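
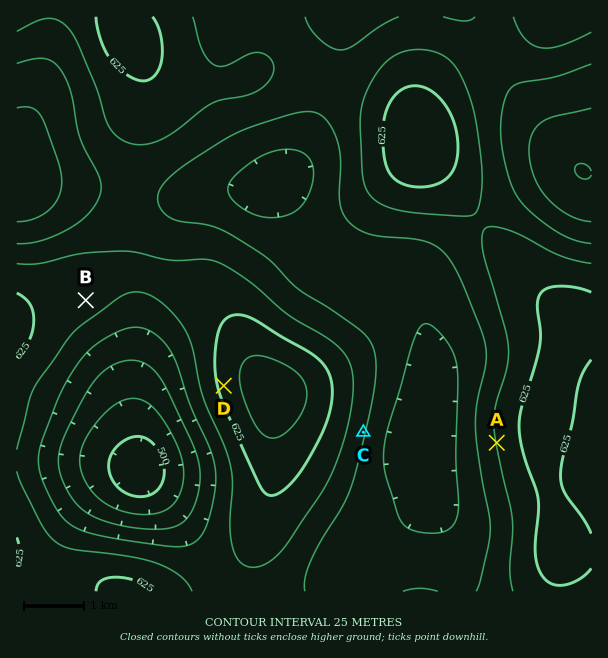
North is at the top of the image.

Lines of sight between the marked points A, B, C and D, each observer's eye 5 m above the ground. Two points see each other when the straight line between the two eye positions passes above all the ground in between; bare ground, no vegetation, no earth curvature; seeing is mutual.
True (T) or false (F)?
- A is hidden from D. T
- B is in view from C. F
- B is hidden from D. F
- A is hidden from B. T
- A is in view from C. T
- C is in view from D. F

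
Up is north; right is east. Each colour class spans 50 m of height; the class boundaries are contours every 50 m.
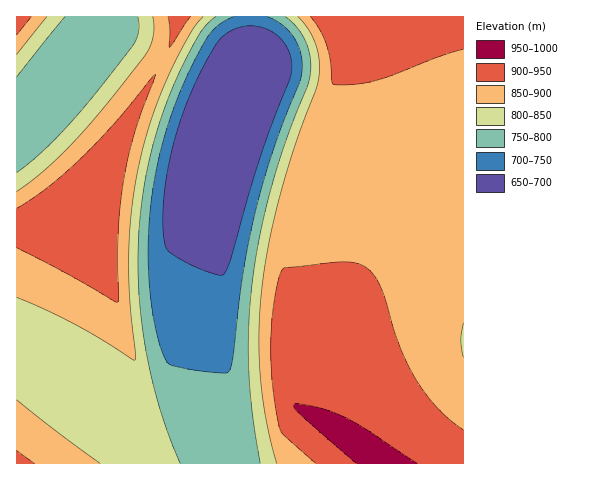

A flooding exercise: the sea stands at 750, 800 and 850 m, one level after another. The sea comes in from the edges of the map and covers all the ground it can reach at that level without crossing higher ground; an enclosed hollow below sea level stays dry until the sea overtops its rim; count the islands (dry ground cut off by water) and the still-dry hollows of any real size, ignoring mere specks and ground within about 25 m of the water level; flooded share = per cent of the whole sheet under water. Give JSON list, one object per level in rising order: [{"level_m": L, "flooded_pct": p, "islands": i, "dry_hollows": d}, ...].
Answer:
[{"level_m": 750, "flooded_pct": 17, "islands": 0, "dry_hollows": 0}, {"level_m": 800, "flooded_pct": 30, "islands": 0, "dry_hollows": 0}, {"level_m": 850, "flooded_pct": 45, "islands": 0, "dry_hollows": 0}]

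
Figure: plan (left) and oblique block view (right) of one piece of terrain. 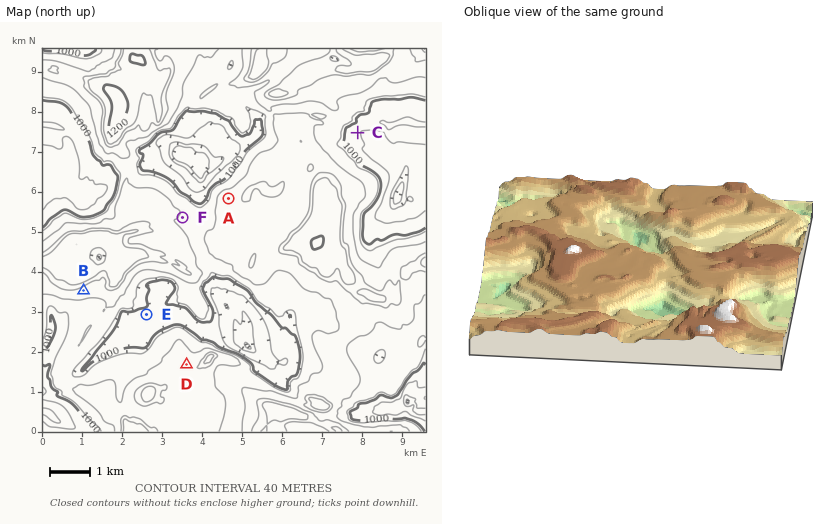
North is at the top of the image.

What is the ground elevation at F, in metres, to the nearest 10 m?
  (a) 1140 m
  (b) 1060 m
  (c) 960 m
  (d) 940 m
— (b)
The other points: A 1110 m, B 1110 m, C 980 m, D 1110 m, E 990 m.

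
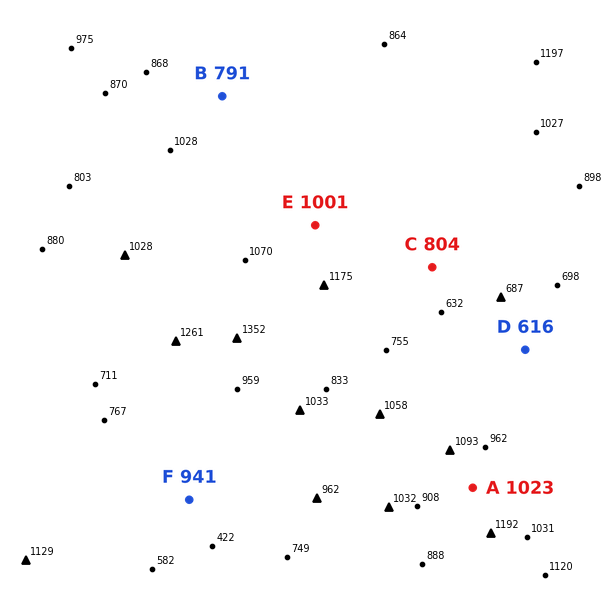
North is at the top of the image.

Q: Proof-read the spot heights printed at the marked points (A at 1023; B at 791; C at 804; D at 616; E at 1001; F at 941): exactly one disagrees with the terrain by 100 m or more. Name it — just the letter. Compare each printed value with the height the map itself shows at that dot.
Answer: F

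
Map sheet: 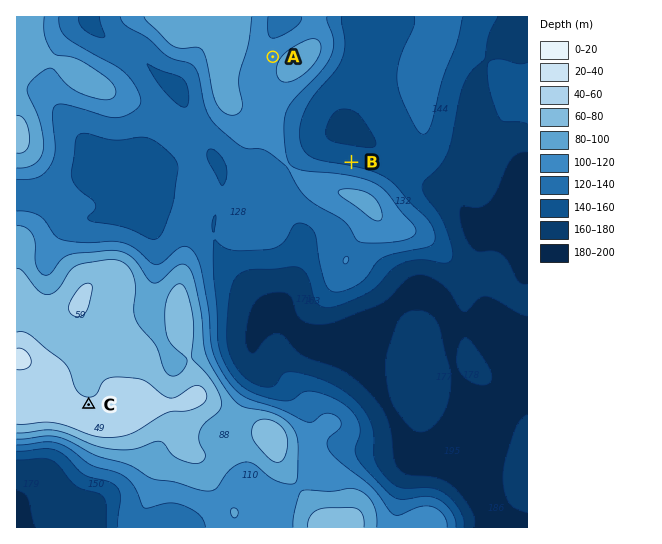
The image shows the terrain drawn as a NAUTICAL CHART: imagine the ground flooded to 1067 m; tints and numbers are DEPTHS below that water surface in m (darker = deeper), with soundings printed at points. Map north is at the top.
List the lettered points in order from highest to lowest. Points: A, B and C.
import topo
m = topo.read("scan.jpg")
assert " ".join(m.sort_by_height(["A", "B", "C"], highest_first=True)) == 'C A B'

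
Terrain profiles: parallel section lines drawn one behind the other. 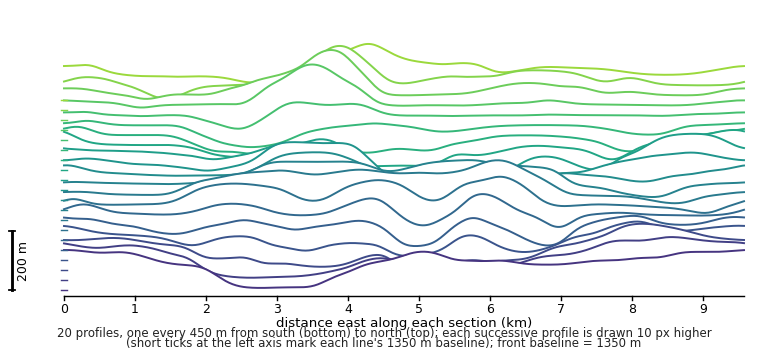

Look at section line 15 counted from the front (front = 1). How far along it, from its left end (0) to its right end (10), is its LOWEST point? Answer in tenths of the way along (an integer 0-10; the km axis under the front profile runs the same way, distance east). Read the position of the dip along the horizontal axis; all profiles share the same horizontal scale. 3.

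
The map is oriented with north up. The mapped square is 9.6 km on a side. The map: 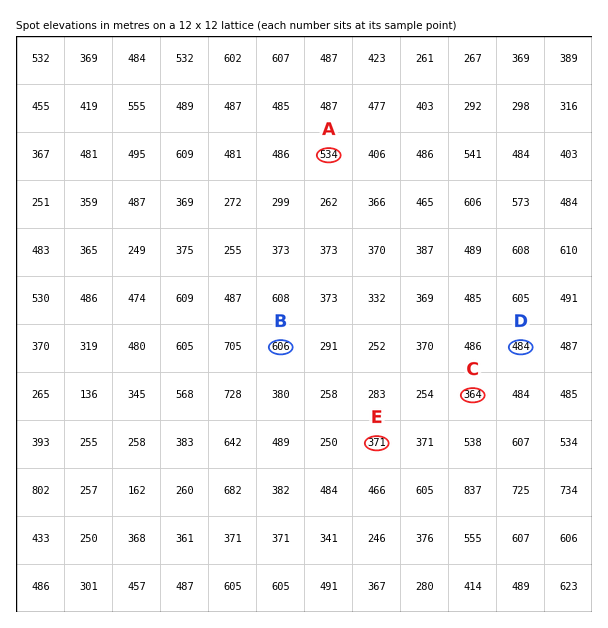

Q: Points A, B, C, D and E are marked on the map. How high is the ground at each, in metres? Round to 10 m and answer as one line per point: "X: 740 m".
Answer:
A: 530 m
B: 610 m
C: 360 m
D: 480 m
E: 370 m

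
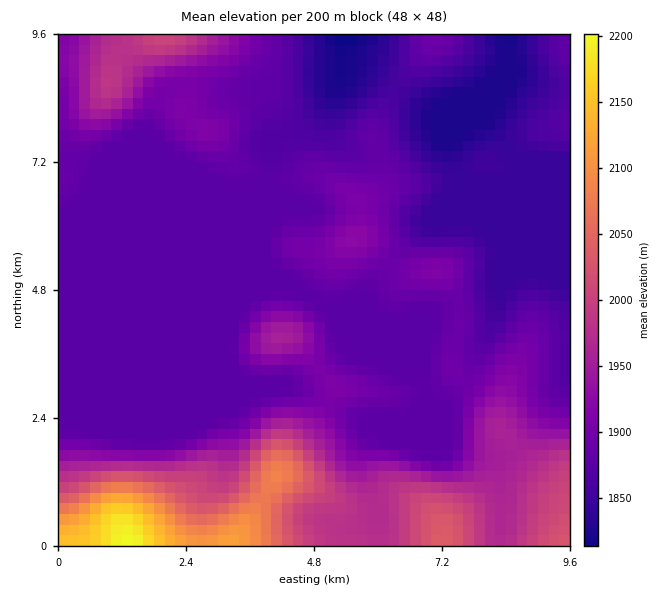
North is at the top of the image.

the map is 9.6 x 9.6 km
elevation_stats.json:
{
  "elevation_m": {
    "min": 1810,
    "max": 2200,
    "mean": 1910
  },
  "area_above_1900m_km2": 31.5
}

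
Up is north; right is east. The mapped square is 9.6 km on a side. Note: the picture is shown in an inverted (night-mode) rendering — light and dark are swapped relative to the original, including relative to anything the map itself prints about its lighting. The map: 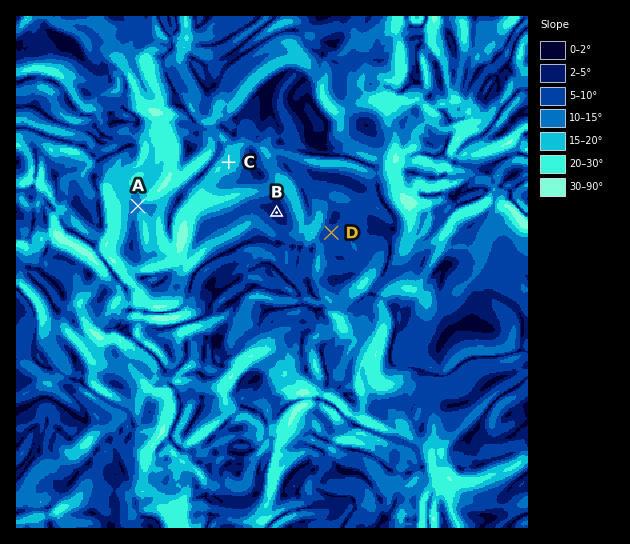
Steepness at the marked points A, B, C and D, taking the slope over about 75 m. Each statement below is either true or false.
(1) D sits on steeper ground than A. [false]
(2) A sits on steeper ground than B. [true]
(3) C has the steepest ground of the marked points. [true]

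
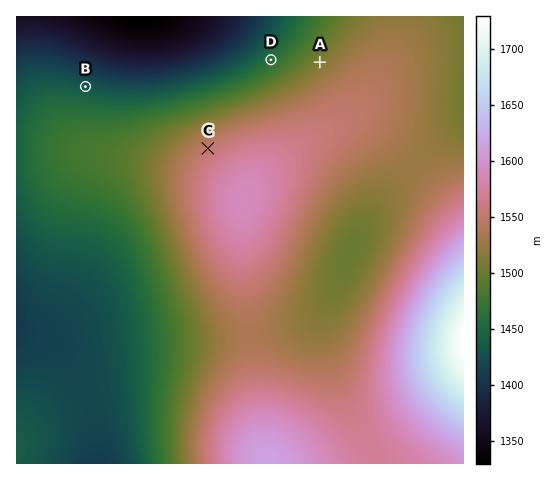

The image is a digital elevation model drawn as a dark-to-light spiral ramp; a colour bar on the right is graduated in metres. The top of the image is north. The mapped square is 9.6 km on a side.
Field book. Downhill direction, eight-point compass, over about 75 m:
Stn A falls NW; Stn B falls N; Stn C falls NW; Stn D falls NW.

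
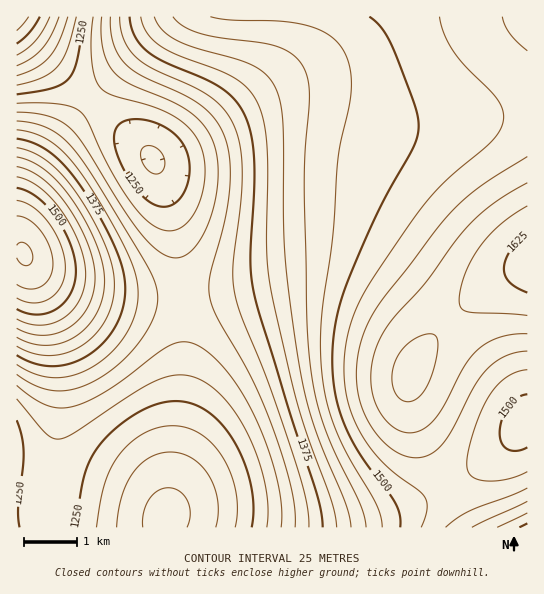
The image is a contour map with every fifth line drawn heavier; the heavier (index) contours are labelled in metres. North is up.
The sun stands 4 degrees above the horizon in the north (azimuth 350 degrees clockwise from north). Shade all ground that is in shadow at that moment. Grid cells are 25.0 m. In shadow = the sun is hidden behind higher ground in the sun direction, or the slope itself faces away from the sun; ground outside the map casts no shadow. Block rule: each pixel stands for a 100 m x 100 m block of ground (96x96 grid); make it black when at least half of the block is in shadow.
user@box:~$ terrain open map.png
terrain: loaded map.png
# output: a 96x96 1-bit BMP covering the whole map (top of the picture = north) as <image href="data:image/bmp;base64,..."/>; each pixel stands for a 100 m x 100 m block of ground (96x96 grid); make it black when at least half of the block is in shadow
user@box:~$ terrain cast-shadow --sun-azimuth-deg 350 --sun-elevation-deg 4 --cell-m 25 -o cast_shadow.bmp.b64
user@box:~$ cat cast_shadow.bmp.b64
<image width="96" height="96" href="data:image/bmp;base64,Qk2+BAAAAAAAAD4AAAAoAAAAYAAAAGAAAAABAAEAAAAAAIAEAAATCwAAEwsAAAIAAAAAAAAA////AAAAAAAAAAAAAAAAAAAAAAAAAAAAAAAAAAAAAAAADwAAAAAAAAAAAAAAP4AAAAAAAAAAAAAAf8AAAAAAAAAAAAAA/+AAAAAAAAAAAAAB//AAAAAAAAAAAAAD//AAAAAAAAAAAAAD//gAAAAAAAAAAAAH//gAAAAAAAAAAAAH//gAAAAAAAAAAAAH//wAAAAAAAAAAAAP//wAAAAAAAAAAAAP//wAAAAAAAAAAAAP//wAAAAAAAAAAAAf//wAAAAAAAAAAAAf//wAAAAAAAAAAAAf//4AAAAAAAAAAAA///4AAAAAAAAAAAA///4AAAAAAAAAAAA///4AAAAAAAAAAAB///4AAAAAAAAAAAB///4AAAAAAAAAAAB///4AAAAAAAAAAAD///4AAAAAAAAAAAD///4AAAAAAAAAAAD///wAAAAAAAAAAAD///wAAAAAAAAAAAH///wAAAAAAAAAAAP///wAAAAAAAAAAAf///wAAAAAAAAAAAf///wAAAAAAAAAAA////gAAAAAAAAAAA////gAAAAAAAAAAA////AAAAAAAAAAAA////AAAAAAAAAAAAf//+AAAAAAAAAAAAf//+AAAAAAAAAAAAP//8AAAAAAAAAAAAD//4AAAAAAAAAAAAD//wAAAAAAAAAAAAD//gAAAAAAAAAAAAD//AAAAAAAAAAAAAD/8AAAAAAAAAAAAAD/wAAAAAAAAAAAAAD8AAAAAAAAAAAAAAAAAAAAAAAAAAAAAAAAAAAAAAAAAAAAAAAAAAAAAAAAAAAAAAAAAAAAAAAAAAAAAAAAAAAAAAAAAAAAAAAAAAAAAAAAAAAAAAAAAAAAAAAAAAAAAAAAAAAAAAAAAAAAAAAAAAAAAAAAAAAAAAAAAAAAAAAAAAAAAAAAAAAAAAAAAAAAAAAAAAAAAAAAAAAAAAAAAAAAAAAAAAAAAAAAAAAAAAAAAAAAAAAAAAAAAAAAAAAAAAAAAAAAAAAAAAAAAAAAAAAAAAAAAAAAAAAAAAAAAAAAAAAAAAAAAAAAAAAAAAAAAAAAAAAAAAAAAAAAAAAAAAAAAAAAAAAAAAAAAAAAAAAAAAAAAAAAAAAPwAAAAAAAAAAAAAAf4AAAAAAAAAAAAAB/8AAAAAAAAAAAAAB/+AAAAAAAAAAAAAD/+AAAAAAAAAAAAAH//AAAAAAAAAAAAAH//AAAAAAAAAAAAAP//gAAAAAAAAAAAAP//gAAAAAAAAAAAAP//gAAAAAAAAAAAAf//gAAAAAAAAAAAAf//wAAAAAAAAAAAAf//wAAAAAAAAAAAAf//wAAAAAAAAAAAA///wAAAAAAAAAAAAf//wAAAAAAAAAAAAf//wAAAAAAAAAAAAf//wAAAAAAAAAAAAP//4AAAAAAAAAAAAP//4AAAAAAAAAAAAH//4AAAAAAAAAAAAD//wAAAAAAAAAAAAA//wAAAAAAAAAAAAAP/wAAAAAAAAAAAAAB/gAAAAAAAAAAAAAAAAAAAAAAAAAAAAAAAAAAAAAAAAAAAAAAAAAAAAAAAAA="/>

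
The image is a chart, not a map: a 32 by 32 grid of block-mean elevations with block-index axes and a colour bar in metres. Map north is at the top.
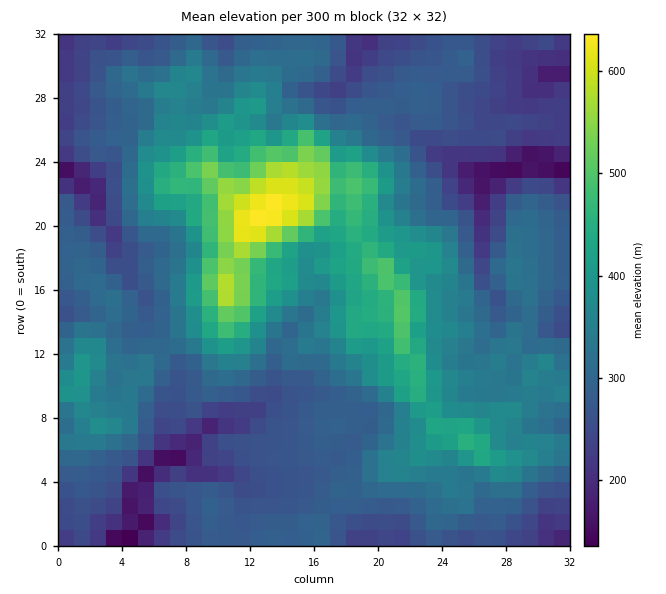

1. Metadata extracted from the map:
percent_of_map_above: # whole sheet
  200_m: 95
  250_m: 82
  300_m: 51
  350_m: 30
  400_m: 18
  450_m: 10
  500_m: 5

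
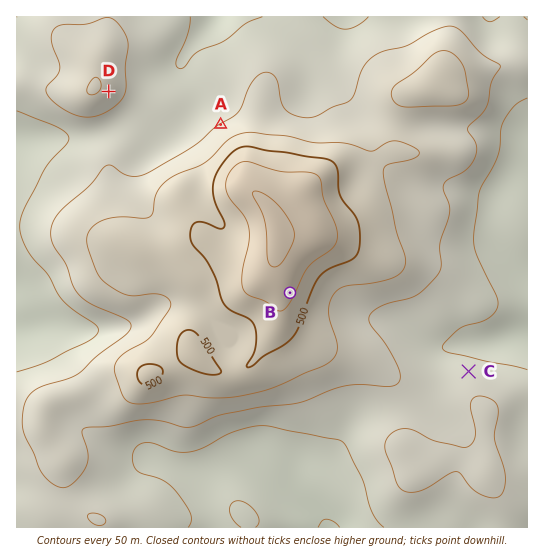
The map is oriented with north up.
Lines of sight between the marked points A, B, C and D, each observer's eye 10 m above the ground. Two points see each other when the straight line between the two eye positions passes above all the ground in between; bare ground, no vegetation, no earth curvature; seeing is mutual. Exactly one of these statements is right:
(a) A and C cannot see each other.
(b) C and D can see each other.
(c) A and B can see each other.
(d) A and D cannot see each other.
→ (a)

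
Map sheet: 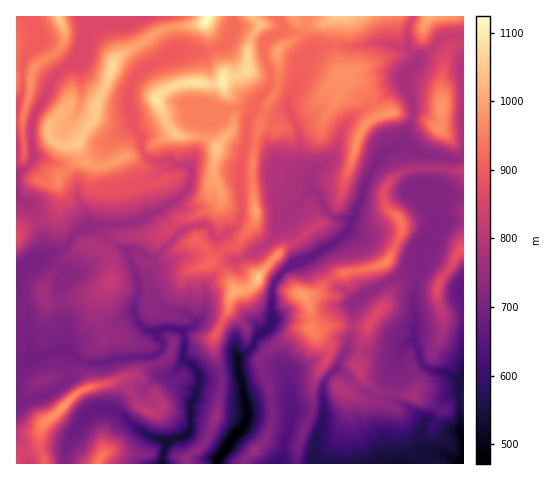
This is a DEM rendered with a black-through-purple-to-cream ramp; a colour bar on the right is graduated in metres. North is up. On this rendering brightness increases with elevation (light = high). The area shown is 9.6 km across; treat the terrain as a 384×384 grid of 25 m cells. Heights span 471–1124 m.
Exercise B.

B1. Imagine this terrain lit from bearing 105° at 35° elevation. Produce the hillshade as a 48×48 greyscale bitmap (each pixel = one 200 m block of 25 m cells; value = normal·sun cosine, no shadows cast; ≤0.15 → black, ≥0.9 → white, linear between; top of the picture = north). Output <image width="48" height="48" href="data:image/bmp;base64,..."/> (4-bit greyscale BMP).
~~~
<image width="48" height="48" href="data:image/bmp;base64,Qk32BAAAAAAAAHYAAAAoAAAAMAAAADAAAAABAAQAAAAAAIAEAAATCwAAEwsAABAAAAAAAAAAAAAAABEREQAiIiIAMzMzAERERABVVVUAZmZmAHd3dwCIiIgAmZmZAKqqqgC7u7sAzMzMAN3d3QDu7u4A////AJh82DFL3cvaI577AGvLh8yZmamZmYiau3ed2VIXzbrLQ0rucAfMl8yImaqpmZmZq1au6mMmm7q7hSO/1AGMpr2XiaqpmqmZq0SO/ZVHmrqJvGFu+zA6t42meaqpmrmbuxE7/8hnqoZ6zqNM/oEouGzGaKqpm8qKzDECv/qJl0WL3rM67aMnuWrGWJmZnMqJ3nZAC/2phWiKzrQ47ZM4qWq2WJmZqZrKvYmXEI3bl4iKvMY43YJIqGqlWaqZiJvMu3eahAObu6qaq8k33WJZqFilaZmph3q8zId4mWRVV5u6mblH3EJ6mFW7Zou5iIq7u4iIiImHZWiay5Za6yOKmGR9pYu6mKqrvJmIiIiamYiGvIVs+zF6l2Z7x3q6mJeMzJmJmHeJqZqoi3Nt+3Q3hlab2nq7qYZr3ZiJmIeImaqneVFN+5tCRVas23nMqoZp3ZiJmHiJmaqpmGMH7K2iAEiry3jdupZYzpiJmHiZqpiJmagirdzIADequ3Wty5ZYzph5mIiJq5eJmZlhbdzoITnLunRr3JZZzYd5mHiJrKeIiZlxO874AmrM3JZIzJVb3HZ6l3d4q7l3eJlyJ775AniszLp2m5RN7Hd5mHZnm7l3Z5l0Rmr+AVVZq7u6mZUq/oh3mYdnm6iHVXmYdkTvxEQzWJq92pc035mHeIh3mpiHZWeKqGRO/XVERVRb/phibMuYd4iIqpiHZ3eJqqg078p1VmUj36iEJNypl3iJmYeJdXiYebyVe8zJZnZSjtmFIcypmoeHeIh4p1ipdYzad4vMuGZkTeuHQqqpm7mIiHZmiYh4l1rsl2es2mZkS+yYZZmImrqZmal2VniIqlnsmHeay3REa9uYdph3iqmJmqqpdVZou2nsmYiHraQmmrmYdnh2i6iJmqqqpzNou3rbmZmFjcUoypmIh1ZnnKiZmZmaq2FJu3rbmZl1fOcn25mIhyR3m6iaqZmYm4E6ynvamZh1W+pErKmYdlRGeZiau6qpmoI6ynvamZmGOe2FaJmId7hVZ4mYisy6mYMpy3vamZmXNe6nd4iIh7lTaKuoeLqaqqYo3IrbmZiqU8/JiIiIibckiJy5iJdYmqlnvJm6moebg6/amHZWvccVmHrLqZdVeqmGjKipqoabpW7rqWM579kTmXi8uoZWqpiHeqiZqYeLuEncu1Ja77tAaYatyoVHu5iIiaiKqHeJunZ5zpI573uiKJWNynNKy5mYmqmKqGeImpmIrJIo71rGJYVs22I5y6mHnLqJuXZ4mpmqqnM331nZRXVJ3IQ0eZmYrLypqoZoiZq8uXQ3zljLdnUlzqdURWdliqzJqodniZrNyXVHvWasuYUirsqHZmZUZ4zJqph2eJq8y4ZXvId5y5chfMupiHd2ZHyou5h3iImau6dXrKl2nLhTR6u6mYiIdFymm6mImZmaqpmXiqmGfMl1VVerqYiallq4eaqZmrupqWnKiZmGbNmId1RYmHe9uFe7iIiJmbu6qlfcqZh0jcmIiIZVZUSuyFe7h5h4mqu6q2Srqg=="/>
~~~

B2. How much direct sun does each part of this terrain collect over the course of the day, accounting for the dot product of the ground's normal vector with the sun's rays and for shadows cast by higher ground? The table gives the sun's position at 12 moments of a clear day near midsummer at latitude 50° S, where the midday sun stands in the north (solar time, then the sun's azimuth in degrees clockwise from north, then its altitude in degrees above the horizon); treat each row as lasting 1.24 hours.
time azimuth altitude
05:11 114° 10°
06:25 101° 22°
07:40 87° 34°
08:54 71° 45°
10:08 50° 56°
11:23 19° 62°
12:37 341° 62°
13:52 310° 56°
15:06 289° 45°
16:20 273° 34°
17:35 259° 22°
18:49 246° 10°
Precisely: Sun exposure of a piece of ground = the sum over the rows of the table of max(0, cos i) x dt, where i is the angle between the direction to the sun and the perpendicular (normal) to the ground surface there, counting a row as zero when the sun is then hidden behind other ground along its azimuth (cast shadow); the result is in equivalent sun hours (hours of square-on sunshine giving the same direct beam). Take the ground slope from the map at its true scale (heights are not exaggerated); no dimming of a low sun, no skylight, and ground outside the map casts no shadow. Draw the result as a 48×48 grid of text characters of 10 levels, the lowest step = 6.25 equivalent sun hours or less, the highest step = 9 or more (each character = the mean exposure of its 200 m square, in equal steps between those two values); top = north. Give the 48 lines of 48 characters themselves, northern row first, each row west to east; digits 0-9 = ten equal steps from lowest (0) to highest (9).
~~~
998667788988888888877577678877888777777774676444
998756778888888876533688884688876666667775674456
899876678988887677765678876888888777667777645899
899985688888866788888888876787889999999988757998
889865887787567898888988877678999999999877788987
787568888775678898888888888688998999988667788988
676689898854689888788888767888998998888777888988
675689888855788886556676557888988998888887788987
564789888767778854565557788878998888888887667976
644789788678764788898867888788888887889986567976
715798888788875788899988888898888876899754587866
505889987788887688889998788998788767881002658867
614899976889977788899987787878778768832567732677
634589878999878642347976786567776567735788862036
654356789999865556456878785667865577546789987646
558877889987687775577767776778887877456899999988
688998657666788988677888776788888887447888777788
778887776778889987568888777788888886457875678777
643567788898888775668888787788887886457857888887
877667767777777767877887786788898785477888888889
998887767777777788888877676778898664687787888889
999888777777788988865777765788999855787567778887
988888789888999996677667875789998776887767667789
877787899988998867888788865899865448888874367788
567878899986667678889998646877543589998882577888
478888888898887877888976678730047899988764678777
899988888998788888998878877302678877777625788871
999989888998888888765788875005788877642038888833
989889999888878887666788871017678855544698787736
988899998888788887766568720047888886578988676567
988898888887689887766663121032587656788988775778
988888888887788987656663342234688888888767886888
888888888889867756658742742466789988887468887777
888888888899975554587720543776789866886688888877
988888888988998685476520327885567776776888888867
988888888888787684564431158876556856887899878767
889999877677776875455653478887546737998889867777
888888888898888778736763368887778257888899974467
889877887778888888846875268988873388788999988877
886667555457878888547876357888881589878999998887
876664300046898888457866446888773378888888987787
877654015776799987368866546888875467788886257885
876650368986237867368866457888885567776667645665
878602688998511355268643477888865777777666788656
887434788888850001578512678878846788878777788887
877547878888887557787106788778757888888888888888
988767788877898258872046786677668878778888888888
887777888656752247865367855787678888888888899987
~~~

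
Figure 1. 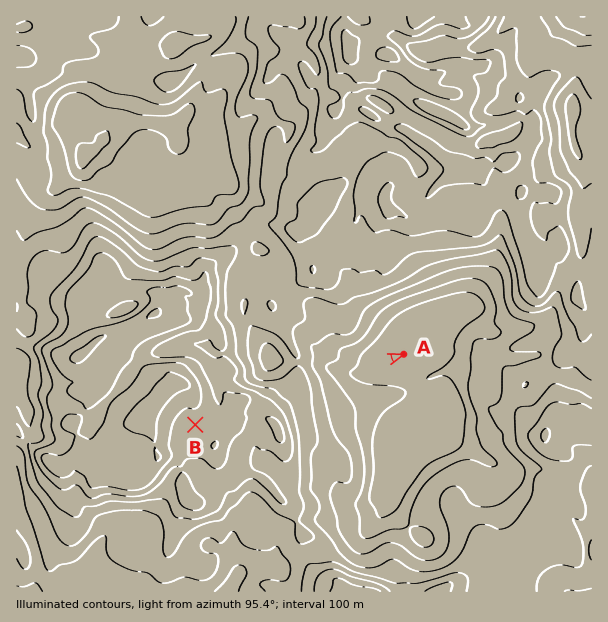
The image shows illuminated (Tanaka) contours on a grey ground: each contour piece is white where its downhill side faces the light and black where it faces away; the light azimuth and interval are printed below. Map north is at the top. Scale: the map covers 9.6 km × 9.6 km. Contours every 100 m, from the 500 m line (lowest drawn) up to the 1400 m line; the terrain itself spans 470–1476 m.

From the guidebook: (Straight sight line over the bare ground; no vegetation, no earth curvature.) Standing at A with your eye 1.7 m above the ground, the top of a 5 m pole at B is hidden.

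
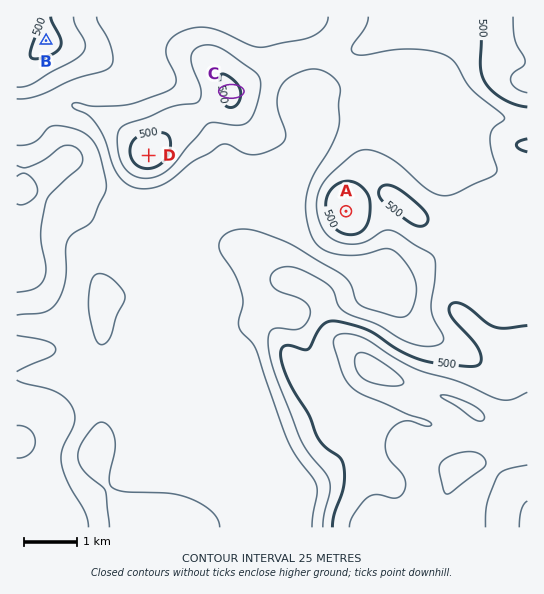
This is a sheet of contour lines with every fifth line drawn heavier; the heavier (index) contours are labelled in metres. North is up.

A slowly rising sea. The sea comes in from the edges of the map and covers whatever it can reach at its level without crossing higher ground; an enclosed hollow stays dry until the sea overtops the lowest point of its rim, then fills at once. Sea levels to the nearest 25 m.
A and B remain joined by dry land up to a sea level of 450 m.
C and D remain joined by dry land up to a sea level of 475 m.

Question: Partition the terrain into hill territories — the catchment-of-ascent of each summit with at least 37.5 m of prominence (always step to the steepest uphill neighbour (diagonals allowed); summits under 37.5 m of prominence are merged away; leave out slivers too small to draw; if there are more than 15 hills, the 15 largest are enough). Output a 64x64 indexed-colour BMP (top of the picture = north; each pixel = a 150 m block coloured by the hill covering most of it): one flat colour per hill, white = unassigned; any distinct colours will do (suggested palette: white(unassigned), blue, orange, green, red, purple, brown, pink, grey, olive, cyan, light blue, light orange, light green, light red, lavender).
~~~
<image width="64" height="64" href="data:image/bmp;base64,Qk12CAAAAAAAAHYAAAAoAAAAQAAAAEAAAAABAAQAAAAAAAAIAAATCwAAEwsAABAAAAAAAAAA////ALR3HwAOf/8ALKAsACgn1gC9Z5QAS1aMAMJ34wB/f38AIr28AM++FwDox64AeLv/AIrfmACWmP8A1bDFABERERERERERERERERERERERERERERERERERERERERERERERERERERERERERERERERERERERERERERERERERERERERERERERERERERERERERERERERERERERERERERERERERERERERERERERERERERERERERERERERERERERERERERERERERERERERERERERERERERERERERERERERERERERERERERERERERERERERERERERERERERERERERERERERERERERERERERERERERERERERERERERERERERERERERERERERERERERERERERERERERERERERERERERERERERERERERERERERERERERERERERERERERERERERERERERERERERERERERERERERERERERERERERERERERERERERERERERERERERERERERERERERERERERERERERERERERERERERERERERERERERERERERERERERERERERERERERERERERERERERERERERERERERERERERERERERERERERERERERERERERERERERERERERERERERERERERERERERERERERERERERERERERERERERERERERERERERERERERERERERERERERERERERERERERERERERERERERERERERERERERERERERERERERERERERERERERERERERERERERERERERERERERERERERERERERERERERERERERERERERERERERERERERERERERERERERERERERERERERERERERERERERERERERERERERERERERERERERERERERERERERERERERERERERERERERERERERERERERERERERERERERERERERERERERERERERERERERERERERERERERERERERERERERERERERERERERERERERERERERERERERERERERERERERERERERERERERERERERERERERERERERERERERERERERERERERERERERERERERERERERERERERERERERERERERERERERERERERERERERERERERERERERERERERERERERERERERERERERERERERERERERERERERERERERERERERERERERERERERERERERERERERERERERERERERERERERERERERERERERERERERERERERERERERERERERERERERERERERERERERERERERERERERERERERERERERERERERERERERERERERERERERERERERERERERERERERERERERERERERERERERERERERERERERERERERERERERERERERERERERERERERERERERERERERERERERERERERERERERMzERERERERERERERERERERERERERERERERERETMzMzMzMzERERERERERERERERERERERERERERERERETMzMzMzMzMzMzMzMzMREREREREREREREREREREREREzMzMzMzMzMzMzMzMzMxERERERERERERERERERERERETMzMzMzMzMzMzMzMzMzERERERERERERERERERERERETMzMzMzMzMzMzMzMzMzMRERERERERERERERERERERETMzMzMzMzMzMzMzMzMzMxEREREREREREREREREREREzMzMzMzMzMzMzMzMzMzMzERERERERERERERERERERMzMzMzMzMzMzMzMzMzMzMzMREREREREiIiIiIiIiIiMzMzMzMzMzMzMzMzMzMzMzMxERERERIiIiIiIiIiIiIjMzMzMzMzMzMzMzMzMzMzMzERERESIiIiIiIiIiIiIiIjMzMzMzMzMzMzMzMzMzMzMRERERIiIiIiIiIiIiIiIiIiMzMzMzMzMzMzMzMzNERBERESIiIiIiIiIiIiIiIiIiIjMzMzMzMzMzMzMzREREERERIiIiIiIiIiIiIiIiIiIiMzMzMzMzMzMzMzREREQRERESIiIiIiIiIiIiIiIiIiIjMzMzMzMzMzMzNERERBERERIiIiIiIiIiIiIiIiIiIiMzMzMzMzMzMzNEREREEREREiIiIiIiIiIiIiIiIiIiIzMzMzMzMzMzM0REREQRERESIiIiIiIiIiIiIiIiIiIjMzMzMzMzMzRERERERBEVEREiIiIiIiIiIiIiIiIiIiMzMzMzMzM0REREREREVVURESIiIiIiIiIiIiIiIiIiIzMzMzMzRERERERERERVVVERIiIiIiIiIiIiIiIiIiIjMzMzM0RERERERERERFVVVRESIiIiIiIiIiIiIiIiIiQzM0REREREREREREREVVVVVVVSIiIiIiIiIiIiIiIiJERERERERERERERERERVVVVVVVVSIiIiIiIiIiIiIiIkRERERERERERERERERFVVVVVVVVUiIiIiIiIiIiIiIiREREREREREREREREREVVVVVVVVVSIiIiIiIiIiIiIiRERERERERERERERERERVVVVVVVVUQiIiIiIiIiIiIiJERERERERERERERERERFVVVVVVVVREIiIiIiIiIiIiIkREREREREREREREREREVVVVVVVVVERCIiIiIiIiIiIiRERERERERERERERERERVVVVVVVVURERCIiIiIiIiIiRERERERERERERERERERFVVVVVVVVRERERCIiRERERERERERERERERERERERERE"/>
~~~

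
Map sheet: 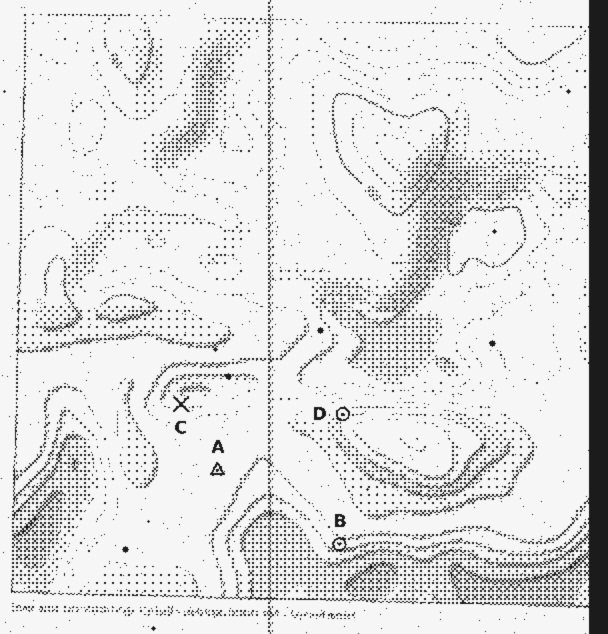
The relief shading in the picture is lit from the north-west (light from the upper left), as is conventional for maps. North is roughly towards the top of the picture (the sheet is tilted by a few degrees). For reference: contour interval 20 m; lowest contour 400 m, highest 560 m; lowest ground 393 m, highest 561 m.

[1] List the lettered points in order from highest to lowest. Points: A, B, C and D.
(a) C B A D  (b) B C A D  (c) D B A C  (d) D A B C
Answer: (d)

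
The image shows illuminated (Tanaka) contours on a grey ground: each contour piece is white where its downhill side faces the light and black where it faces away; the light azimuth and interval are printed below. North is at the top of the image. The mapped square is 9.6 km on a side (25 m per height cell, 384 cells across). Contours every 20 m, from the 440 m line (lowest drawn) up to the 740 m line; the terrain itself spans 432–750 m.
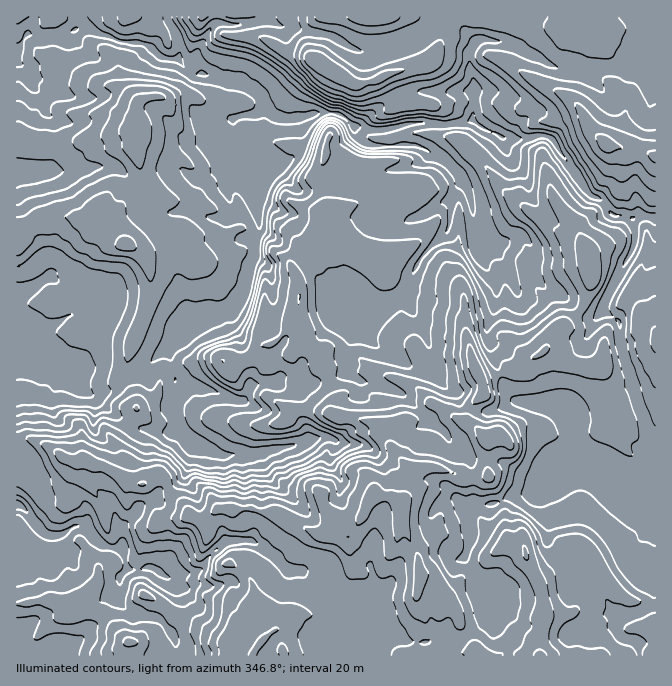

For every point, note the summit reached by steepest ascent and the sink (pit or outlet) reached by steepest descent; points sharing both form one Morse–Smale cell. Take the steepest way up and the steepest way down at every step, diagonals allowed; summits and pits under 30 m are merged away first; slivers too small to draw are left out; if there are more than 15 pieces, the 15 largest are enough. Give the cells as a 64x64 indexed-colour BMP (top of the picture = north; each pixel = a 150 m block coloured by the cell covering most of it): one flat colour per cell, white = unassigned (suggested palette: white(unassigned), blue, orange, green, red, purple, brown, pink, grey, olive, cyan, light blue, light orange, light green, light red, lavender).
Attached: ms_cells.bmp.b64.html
<image width="64" height="64" href="data:image/bmp;base64,Qk12CAAAAAAAAHYAAAAoAAAAQAAAAEAAAAABAAQAAAAAAAAIAAATCwAAEwsAABAAAAAAAAAA////ALR3HwAOf/8ALKAsACgn1gC9Z5QAS1aMAMJ34wB/f38AIr28AM++FwDox64AeLv/AIrfmACWmP8A1bDFALu7sAAAAAAA////MxERERERERERERERERERERERERERu7u7AAAAAAD///MzMRERERERERERERERERERERERERG7u7uwAAAAD//zMzMzEREREREREREREREREREREREREbu7u7sAAAAP/zMzMzMRERERERERERERERERERERERERu7u7swADMzMzMzMzMREREREREREREREREREREREREREzMzMzMDMzMzMzMzMRERERERERERERERERERERERERETMzMzMzMzMzMzMzMxERERERERERERERERERERERERERMzMzMzMzMzMzMzMxEREREREREREREREREREREREREREzMzMzMzMzMzMzMzERERERERERERERERERERERERERETMzMzMzMzMzMzMRERERERERERERERERERERERERERERMzMzMzMzMzMzMREREREREREREREREREREREREREREREzMzMzMzMzMzMxERERERERERERERERERERERERERERETMzMzMzMzMzMzERERERERERERERERERERERERERERERMzMzMzMzMzMzEREREREREREREREREREREREREREREREzMzMzMzMzMzERERERERERERERERERERERERERERERETMzMzMzMzMzERERERERERERERERERERERERERERERERMzMzMzMzMzEREREREREREREREREREREREREREREREREzMzMzMzMTMRERERERERERERERERERERERERERERERETMzMzMzERERERERERERERERERERERERERERERERERERMzMzOIgREREREREREREREREREREREREREREREREREREzM4iIiBERERERERERERERERERERERERERERERERERETOIiIiIERERERERERERERERERERERERERERERERERERiIiIiIiBERERERERERERERERERERERERERERERERERmIiIiIiIERERERERERERERERERERERERERERERERERGYiIiIiIiBEREREREREREREREREREREREREREREREREZiIiIiIiIEREREREREREREREREREREREREREREREREZmIiIiHeIERERERERERERERERERERERERERERERERERmYiIiHd3gRERERERERERERERERERERERERERERERERGZiIiId3dyERERERERERERERERERERERERERERERERGZmIh3d3d3IiEREREREREREREREREREREREREREREREZmYh3d3d3ciIhERERERERERERERERERERERERERERERmZiHd3d3d3IiIRERERERERERERERERERERERERERERmZmHd3d3d3ciIiERERERERERERERERERERERERERERGZmYiId3d3d3IiIhEREREREREREREREREREREREREREZmZiIiId3d3ciIiIiERERERERERERERERERERERERVZmZmIiIh3d3dyIiIiIhEREREREREREREREREREREVVVmZmXiIh3d3d3IiIiIiIREREREREREREREREREREVVVWZmZd3h3d3d3ciIiIiIhERERERERERERERERERFVVVVVmZl3d3d3d3dyIiIiIiEREREREREREREREREREVVVVVVZmXd3d3d3d3IiIiIiIhERERERERERERERERERVVVVVVmZd3d3d3d3IiIiIiIiERERERERERERERERERFVVVVVVZl3d3d3dyIiIiIiIiIREREREREREREREVVRFVVVVVVVmSd3d3dyIiIiIiIiIhERERERERERERERVVVVVVVVVVWZIid3ciIiIiIiIiIiERERERERERERERFVVVVVVVVVVZkiIiIiIiIiIiIiIiIREREREREREREREVVVVVVVVVRERCIiIiIiIiIiIiIiIhEREREREREREREVVVVVVVVVVEREIiIiIiIiIiIiIiIhERERERERERERERVVVVVVVVREREQiIiIiIiIiIiIiIiERERERERERERERFVVVVVVVRERERMzCIiIiIiIiIiIiIRERERERERERERFVVVVVVVVEREREzMwiIiIiIiIiIiIhERERERERERERFVVVVVVVVERERETMzCIiIiIiIiIiIhERERERERERERVVVVVVVVVERERERMzMIiIiIiIiIiIiERERERERERFVVVVVVVVVVUREREREzMwiIiIiIiIiIiIREREREREREVVVVVVURERERERERETMzCIiIiIiIiIiIhERERERFmERERERFURERERERERERMzCIiIiIiIiIiIiIhZmZmZmZhERERERREREREREREREzMIiIiIiIiIiIiIiJmZmZmZmYRERERFERERERERERETMIiIiIiIiIiIiIiJmZmZmZmZmZhFmFkRERERERERERMIiIiIiIiIiIiIiZmZmZmZmZmZmZmZmREREREREREREwiIiIiIiIiIuZmZmZmZmZmZmZmZmZmREREREREREREQiIiIiIiIiIu5mZmZmZmZmZmZmZmZmZERERERERERERCIiIiIiIiLd7mZmZmZmZmZmqmZmZmZkREREREREREREAiIiIiLd3d3u5mZmZmZmZqqqqqZmZmZEREREREREREQAAAAi3d3d3e7mZmZmZmqqqqqqqqZmZmZkRERERERERAAAAN3d3d3e7u7u7uaqqqqqqqqqqqZmZmRERERERERE"/>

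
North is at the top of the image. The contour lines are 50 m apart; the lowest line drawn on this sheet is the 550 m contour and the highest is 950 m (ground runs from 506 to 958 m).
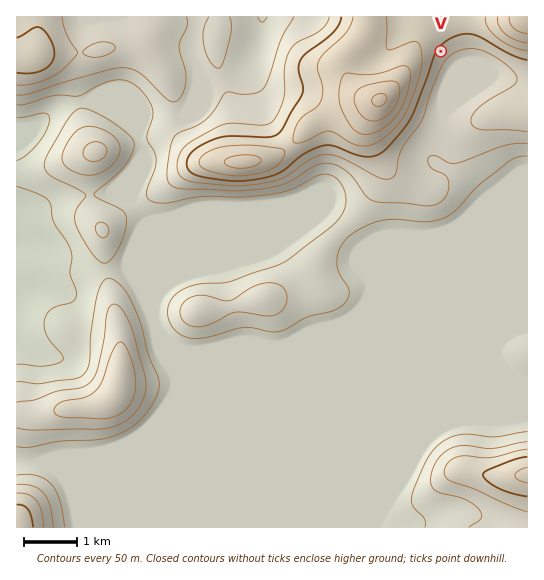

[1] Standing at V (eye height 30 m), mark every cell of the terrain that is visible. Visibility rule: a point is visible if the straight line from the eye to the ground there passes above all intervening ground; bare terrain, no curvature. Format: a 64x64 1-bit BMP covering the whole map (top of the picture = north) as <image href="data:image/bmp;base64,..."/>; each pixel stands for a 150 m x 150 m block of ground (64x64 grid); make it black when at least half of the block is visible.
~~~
<image width="64" height="64" href="data:image/bmp;base64,Qk0+AgAAAAAAAD4AAAAoAAAAQAAAAEAAAAABAAEAAAAAAAACAAATCwAAEwsAAAIAAAAAAAAA////AAAAAAAAAAAH//+AAAAAAAf//4AAAAAAA///gAAAAAAD///AAAAAAAP//+AAAAAAAf//8AAAAAAB///4PwAAAAD/////AAAAAP////8AAAAAf////wAAAAB/////AAAAAD////8AAAAAP////wAAAAAf////AAAAAA////8AAAAAB////wAAAAAD////AAAAAAH///8AAAAAAP///gAAAAAAf//8AAAAAAA///wAAAAAAB///wAAAAAAD///AAAAAAAH//8AAAAAAAH//wAAAAAAAD//AAAAAAAAD/8AAAAAAAAH/wAAAAAAAAf/AAAAAAAAA/8AAAAAAAAD/wAAAAAAAAH/AAAAAAAAAf8AAAAAAAAA/gAAAAAAAAD4AAAAAAAAAHAAAAAAAAAAQAAAAAAAAAAAAAAAAAAAAAAAAAAAAAAAAAAAAAAAAAAAAAAAAAAAHAAAAAAAAAB+AAAAAAAAAf8AAAAAAAAB/wAAAAAAAAD/AAAAAAAAAH4AAAAAAAAAHgAAAAAAAAAOAAAAAAAAAB+AAAAAAAAAP+AAAAAAAAA//wAAAAAAAP//AAAAAAAB//8AAAAAAAP//wAAAAAAAf//AAAAAAAA//8AAAAAAAB//wAAAAAAAH//AAAAAAAAP/8AAAAAAAAf/wAAAAAAAB//AAAAAAAAB/8AAAAAAAAA/g=="/>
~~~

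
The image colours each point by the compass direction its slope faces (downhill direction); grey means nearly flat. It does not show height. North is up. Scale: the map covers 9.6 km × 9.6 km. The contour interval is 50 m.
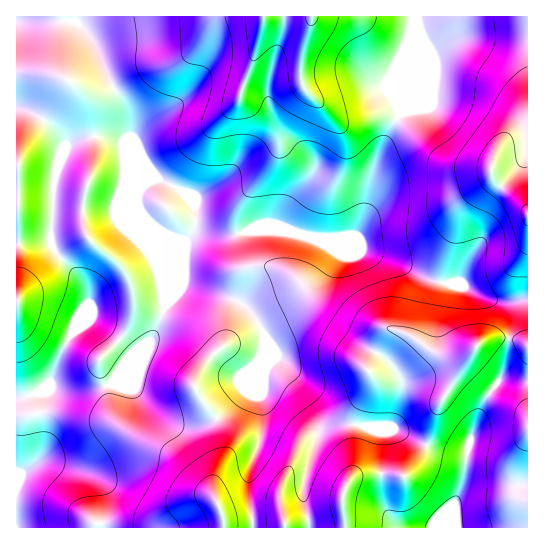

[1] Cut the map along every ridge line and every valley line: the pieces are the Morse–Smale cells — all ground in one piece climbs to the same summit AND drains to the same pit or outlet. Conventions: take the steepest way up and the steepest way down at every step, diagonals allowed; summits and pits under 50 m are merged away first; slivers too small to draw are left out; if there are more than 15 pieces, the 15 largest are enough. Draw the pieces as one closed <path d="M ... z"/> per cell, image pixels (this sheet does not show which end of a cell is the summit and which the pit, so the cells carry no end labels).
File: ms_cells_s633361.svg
<path d="M73 16l-57 1 0 90 26 12 14 12 8 12-11 42-2 56 5 12 27 29 6 20-9 24-8 7-12 22-9 27-13 11-22 6 0 128 293 1-6-38 5-25 9-28-2-15-14-20-14-14-12-7-11 0-3-7 3-40-9-17-10-12-22-9-40-11-6 9-13 12 0-13 19-46 12-20 0-21-12-14-21-12-9 0-12 7 0-22-12-28 0-10-5-20-17-32-12-30-8-12-14-12z"/><path d="M413 16l-339 0-1 5 14 12 8 12 12 30 17 32 5 20 0 10 12 28 0 22 17-8 25 13 12 14 1 5-3 24 4-3 12 3 28 0 12-4 30 0 31 6 31 0 14-1 2-2 7-17 7-38 6-21 22-41-2-48 14-34z"/><path d="M279 231l-30 0-12 4-43-2-9 9-9 21-12 30 0 13 13-12 6-9 40 11 22 9 15 20 16 33 15 23 34 42 28 1 10 3 24 0 39 18 15-44 36-56 8-5 13-3 16 2 14 4-1-43-36 0-32-16-12 0-21-5-31-18-34-10-18-8-21-2-25-8z"/><path d="M527 16l-114 1-2 18-14 34 2 48-22 41-6 21-7 38-7 17-2 2-42 3 34 5 14 7 34 10 31 18 21 5 12 0 32 16 26 1 11-2z"/><path d="M503 337l-14 2-12 6-36 56-14 42 2 4 14 5 24 3-6 34-6 13 2 26 71-1 0-182-14-6z"/><path d="M18 108l-2 1 1 290 21-6 13-11 9-27 12-22 8-7 9-24-6-20-27-29-5-12 2-56 11-42-17-20-14-10z"/><path d="M265 336l-4 17 0 21 3 7 11 0 12 7 22 25 8 16 0 8-9 28-5 25 6 37 36 1-2-33 5-13 5-5 8-2 29-2 15 3 16-21 4-10-38-18-24 0-10-3-28-1-34-42z"/><path d="M427 445l-22 31-15-3-29 2-8 2-5 5-5 13 3 33 110-1-1-25 6-13 6-34-24-3z"/>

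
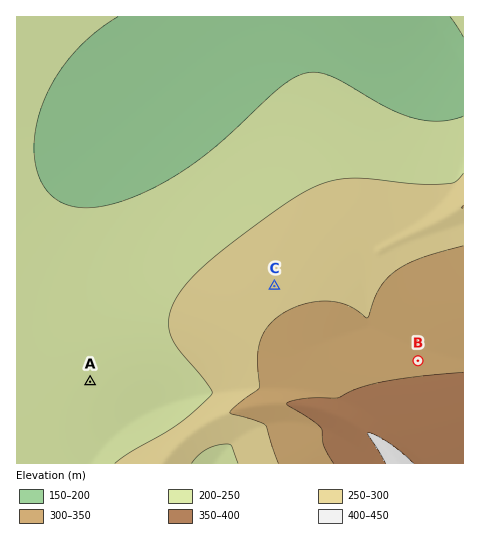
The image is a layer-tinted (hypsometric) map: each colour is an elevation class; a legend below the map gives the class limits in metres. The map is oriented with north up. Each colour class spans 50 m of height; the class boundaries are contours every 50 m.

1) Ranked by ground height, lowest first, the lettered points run A C B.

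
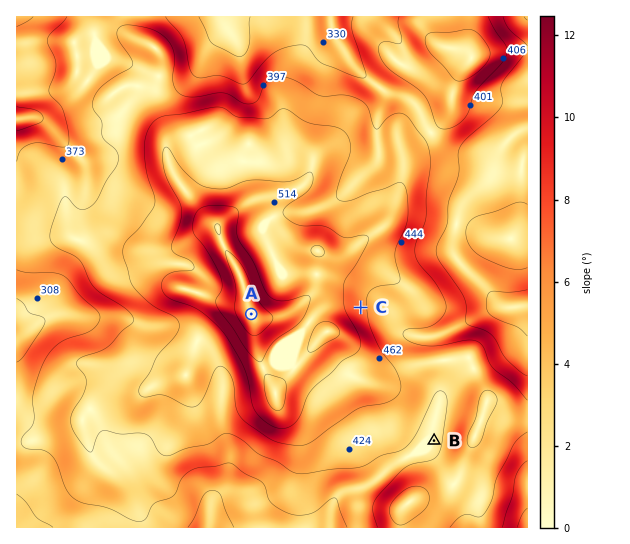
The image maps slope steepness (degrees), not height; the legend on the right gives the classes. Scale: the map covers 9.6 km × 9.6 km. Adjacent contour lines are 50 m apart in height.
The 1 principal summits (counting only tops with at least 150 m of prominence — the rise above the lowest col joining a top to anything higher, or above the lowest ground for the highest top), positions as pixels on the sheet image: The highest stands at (251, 314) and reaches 631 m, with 360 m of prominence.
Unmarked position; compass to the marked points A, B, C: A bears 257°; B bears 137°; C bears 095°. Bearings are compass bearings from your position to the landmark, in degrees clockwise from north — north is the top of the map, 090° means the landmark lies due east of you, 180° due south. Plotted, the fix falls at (305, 302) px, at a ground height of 560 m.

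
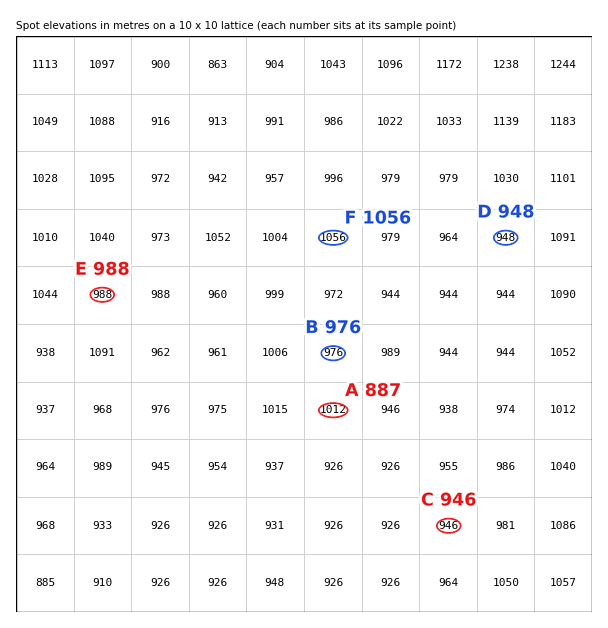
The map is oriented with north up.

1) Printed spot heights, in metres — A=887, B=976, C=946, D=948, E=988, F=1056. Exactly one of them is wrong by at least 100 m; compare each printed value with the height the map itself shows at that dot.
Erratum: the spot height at A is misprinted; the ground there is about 1012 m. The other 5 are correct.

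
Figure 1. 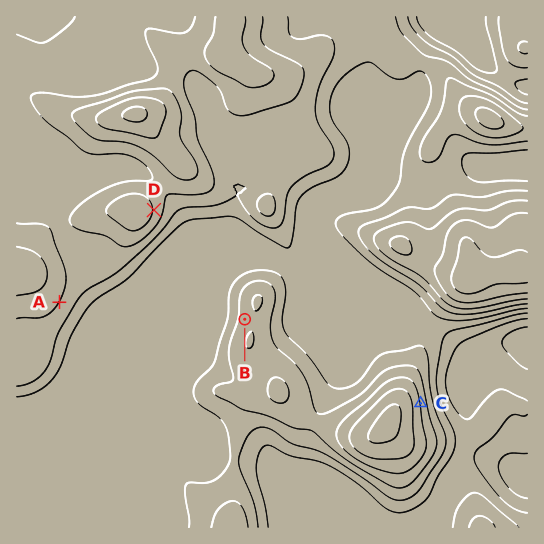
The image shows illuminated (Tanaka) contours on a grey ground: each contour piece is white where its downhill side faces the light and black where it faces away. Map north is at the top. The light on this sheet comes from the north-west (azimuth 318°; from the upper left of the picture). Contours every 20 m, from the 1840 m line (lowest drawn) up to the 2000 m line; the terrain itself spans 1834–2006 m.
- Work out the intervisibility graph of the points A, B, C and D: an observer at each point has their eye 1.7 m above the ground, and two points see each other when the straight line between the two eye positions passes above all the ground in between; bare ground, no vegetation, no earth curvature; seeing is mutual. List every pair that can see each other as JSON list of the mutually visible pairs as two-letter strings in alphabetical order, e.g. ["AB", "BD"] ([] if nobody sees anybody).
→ ["AB", "BD"]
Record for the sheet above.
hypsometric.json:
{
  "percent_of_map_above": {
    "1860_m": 95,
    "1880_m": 89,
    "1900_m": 55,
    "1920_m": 41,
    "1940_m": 19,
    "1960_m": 8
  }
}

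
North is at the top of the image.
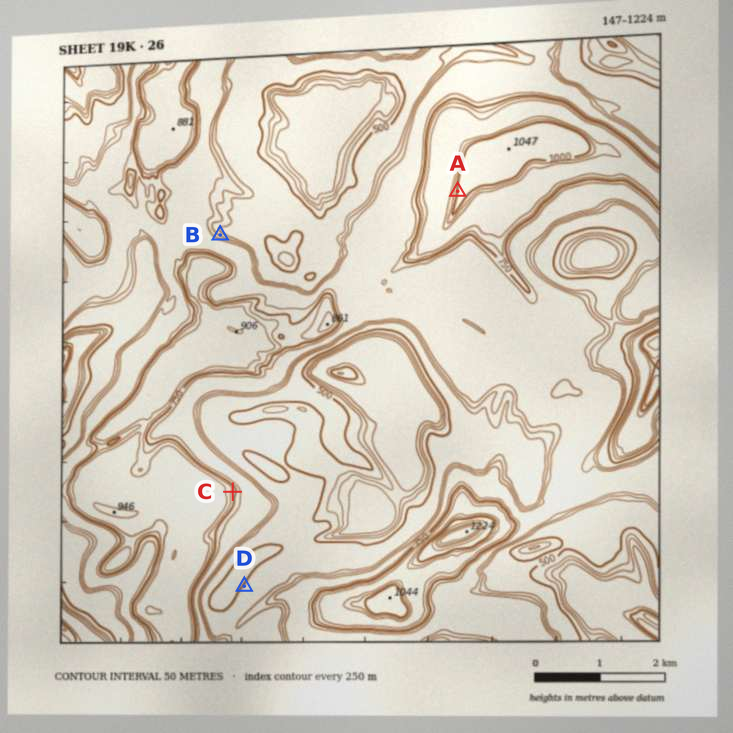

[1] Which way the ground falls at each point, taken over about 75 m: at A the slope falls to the W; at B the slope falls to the NE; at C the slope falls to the E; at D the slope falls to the NW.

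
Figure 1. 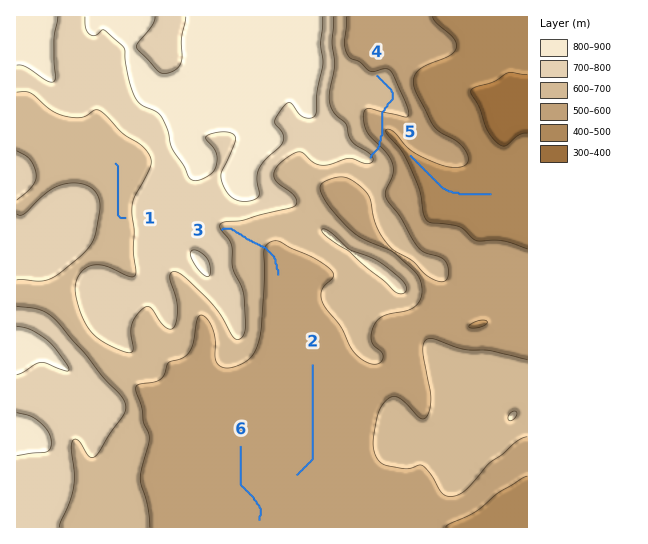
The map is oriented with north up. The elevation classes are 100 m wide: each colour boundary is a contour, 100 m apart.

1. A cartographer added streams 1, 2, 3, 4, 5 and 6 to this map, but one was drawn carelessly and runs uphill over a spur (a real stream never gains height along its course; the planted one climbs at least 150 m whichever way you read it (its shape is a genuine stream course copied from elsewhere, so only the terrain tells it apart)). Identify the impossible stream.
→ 4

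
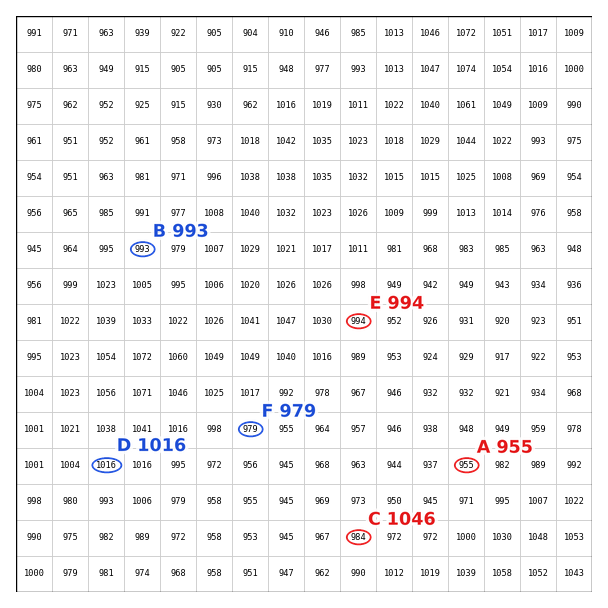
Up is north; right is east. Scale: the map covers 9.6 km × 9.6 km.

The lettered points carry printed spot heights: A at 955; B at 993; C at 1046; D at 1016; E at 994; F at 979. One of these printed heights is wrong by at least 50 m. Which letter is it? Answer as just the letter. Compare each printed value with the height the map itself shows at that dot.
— C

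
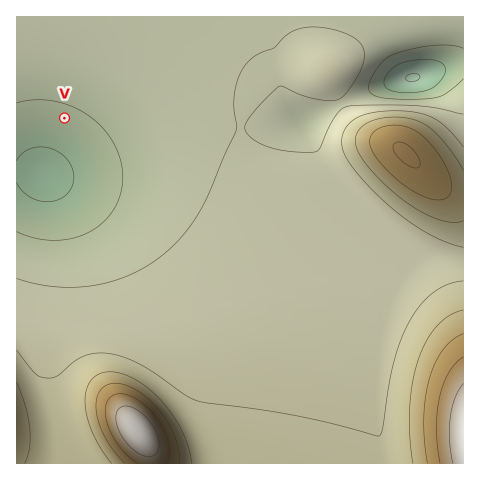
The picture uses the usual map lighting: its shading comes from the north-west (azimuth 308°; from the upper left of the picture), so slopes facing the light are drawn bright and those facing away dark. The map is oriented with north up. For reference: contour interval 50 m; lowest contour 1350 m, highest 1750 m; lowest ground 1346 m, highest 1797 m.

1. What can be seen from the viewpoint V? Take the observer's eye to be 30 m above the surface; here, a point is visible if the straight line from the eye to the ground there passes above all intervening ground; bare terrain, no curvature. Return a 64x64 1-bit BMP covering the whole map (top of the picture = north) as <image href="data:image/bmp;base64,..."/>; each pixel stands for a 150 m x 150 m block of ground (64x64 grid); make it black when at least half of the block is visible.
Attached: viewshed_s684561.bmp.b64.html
<image width="64" height="64" href="data:image/bmp;base64,Qk0+AgAAAAAAAD4AAAAoAAAAQAAAAEAAAAABAAEAAAAAAAACAAATCwAAEwsAAAIAAAAAAAAA////AAAAAAAAAAAAAAAA/wAAAAAAAAH/AAAAAAAAAf8AAAAAAAAB/zgABwAAAAH/+AA/gAAAAf/4Af+AAAAB//gH/4AAAAH/8B//gAAAA//wP/8AAAAD//D//wAAAAP/+f/+AAAAA/////4AAAAB/////AAAAAH////8AAAAAf////4AAAAB/////wAAAAH/////gAAAAP/////AAAAA/////+AAAAD/////8AAAAH/////4AAAAf/////gAAAA//////AAAAB/////8AAAAD/////4AAAAA/////gAAAAD////+AAAAAP////8AAAAA/////wAAAAD/////AAAAAP////8AAAAA/////wAAABj/////AAAAcP////8AAAHw/////wAAA/D/////AAAH4P////8AAB/g/////wAAP8D/////AAB/wP////4AAP+A/////gAB/4D////8AAP/AP////gAA/4A////+AAH/gD////wAAf8AP////AAB/wA////4AAD/AD////gAAP8AP///8AAAfwA////wAAAOAD///+AAAAAAP///wAAAAAA///+AAAQAAD///wAAHgAAP//+AAAeAAA///gAABwAAD//8AAAHAAAP//AAAAIAAA//wAAAAAAAD/8AAAAAAAAP+AAAAAAAAA/AAAAAAAAACAAAAAAAAAAA=="/>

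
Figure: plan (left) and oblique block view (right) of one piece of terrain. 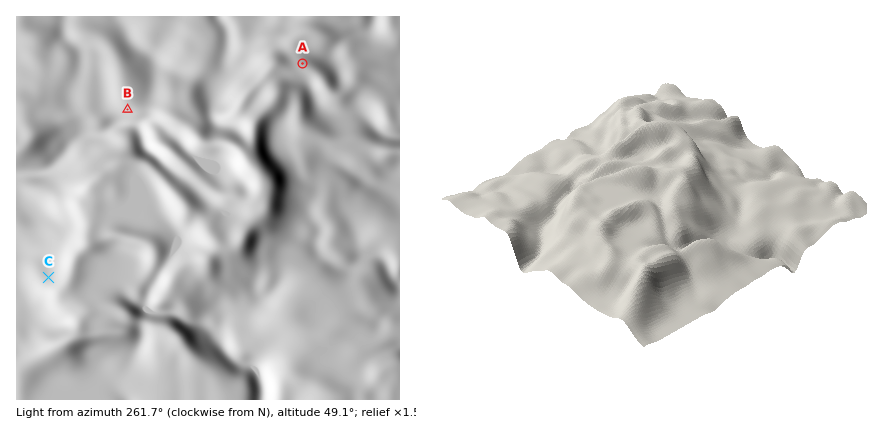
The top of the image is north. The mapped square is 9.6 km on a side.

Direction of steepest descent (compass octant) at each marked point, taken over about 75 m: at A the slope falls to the N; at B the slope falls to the SW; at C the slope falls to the NW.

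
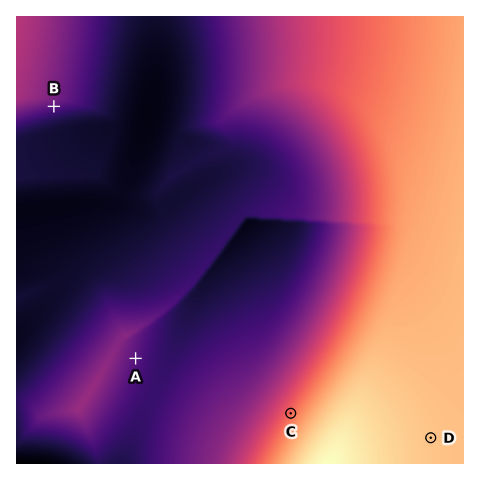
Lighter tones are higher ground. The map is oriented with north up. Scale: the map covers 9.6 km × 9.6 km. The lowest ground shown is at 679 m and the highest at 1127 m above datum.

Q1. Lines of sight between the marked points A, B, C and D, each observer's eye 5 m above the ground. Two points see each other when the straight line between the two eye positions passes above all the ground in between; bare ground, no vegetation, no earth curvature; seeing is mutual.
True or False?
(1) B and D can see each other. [False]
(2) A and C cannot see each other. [False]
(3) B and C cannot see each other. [False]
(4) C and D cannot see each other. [True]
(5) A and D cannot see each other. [True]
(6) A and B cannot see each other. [True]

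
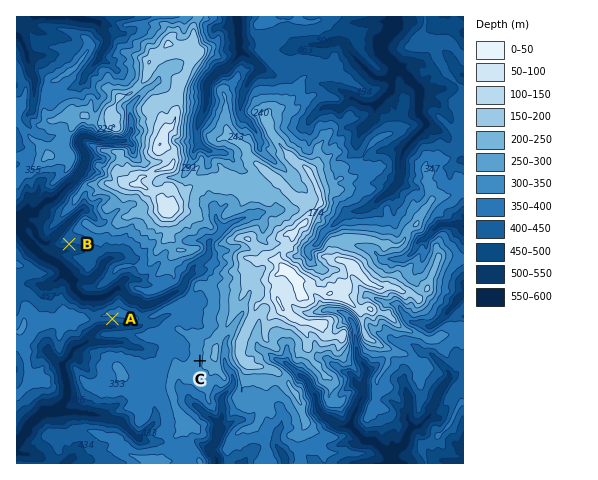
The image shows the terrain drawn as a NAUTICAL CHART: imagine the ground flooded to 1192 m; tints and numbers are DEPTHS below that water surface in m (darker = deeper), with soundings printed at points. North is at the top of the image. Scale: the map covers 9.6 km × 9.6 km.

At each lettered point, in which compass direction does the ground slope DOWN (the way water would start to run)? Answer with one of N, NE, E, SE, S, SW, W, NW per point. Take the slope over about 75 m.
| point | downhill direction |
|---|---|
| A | S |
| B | S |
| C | W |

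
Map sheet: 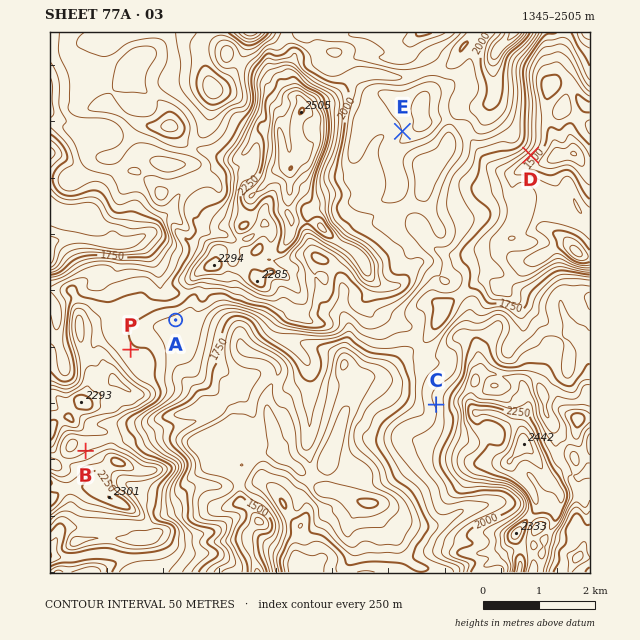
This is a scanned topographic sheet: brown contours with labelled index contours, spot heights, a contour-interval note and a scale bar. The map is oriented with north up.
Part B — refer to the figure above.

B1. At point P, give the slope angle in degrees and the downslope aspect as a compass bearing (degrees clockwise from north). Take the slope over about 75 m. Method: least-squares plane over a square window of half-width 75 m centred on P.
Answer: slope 7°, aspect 51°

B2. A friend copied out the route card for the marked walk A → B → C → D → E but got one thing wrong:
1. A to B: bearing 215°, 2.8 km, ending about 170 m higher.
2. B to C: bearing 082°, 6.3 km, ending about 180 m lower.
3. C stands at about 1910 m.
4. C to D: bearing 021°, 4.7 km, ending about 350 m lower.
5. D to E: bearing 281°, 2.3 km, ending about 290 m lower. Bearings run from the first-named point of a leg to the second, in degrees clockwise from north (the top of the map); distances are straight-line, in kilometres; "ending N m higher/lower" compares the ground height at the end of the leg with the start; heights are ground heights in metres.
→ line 5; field sense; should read higher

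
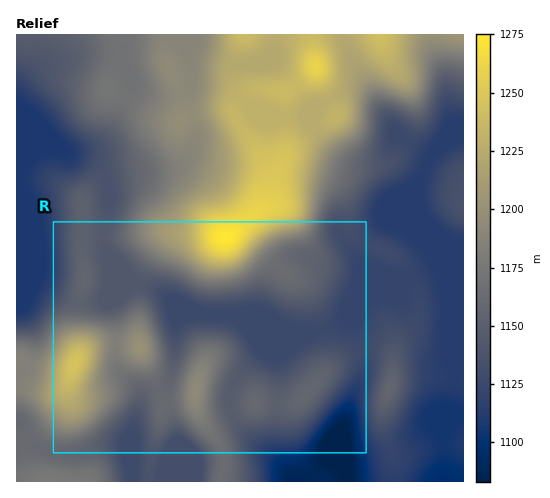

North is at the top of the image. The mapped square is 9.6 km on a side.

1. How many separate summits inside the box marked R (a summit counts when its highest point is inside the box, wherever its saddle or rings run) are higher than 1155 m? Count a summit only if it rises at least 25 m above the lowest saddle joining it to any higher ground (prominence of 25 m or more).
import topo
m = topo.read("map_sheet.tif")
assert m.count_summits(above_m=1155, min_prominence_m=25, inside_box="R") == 3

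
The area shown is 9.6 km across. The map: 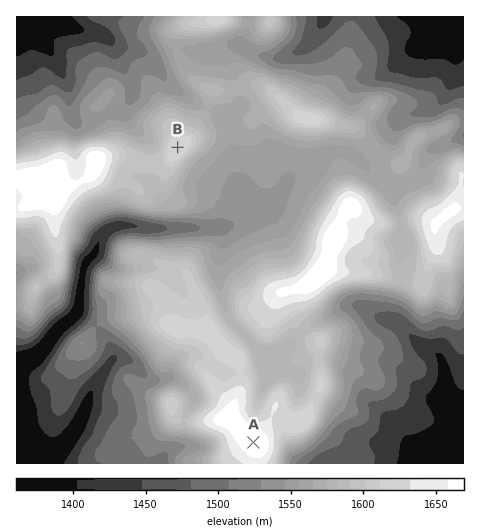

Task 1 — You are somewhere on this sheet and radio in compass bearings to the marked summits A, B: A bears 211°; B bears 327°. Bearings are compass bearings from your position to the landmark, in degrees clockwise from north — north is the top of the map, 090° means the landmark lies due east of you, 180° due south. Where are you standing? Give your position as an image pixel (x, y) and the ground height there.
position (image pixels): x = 309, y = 350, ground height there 1593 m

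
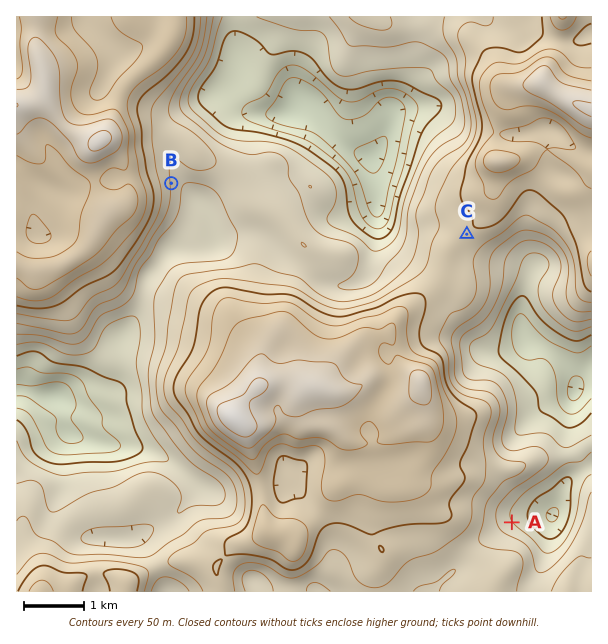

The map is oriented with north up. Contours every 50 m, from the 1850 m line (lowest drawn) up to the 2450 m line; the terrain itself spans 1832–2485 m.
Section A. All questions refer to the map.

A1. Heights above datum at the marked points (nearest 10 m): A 2050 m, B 2140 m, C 2240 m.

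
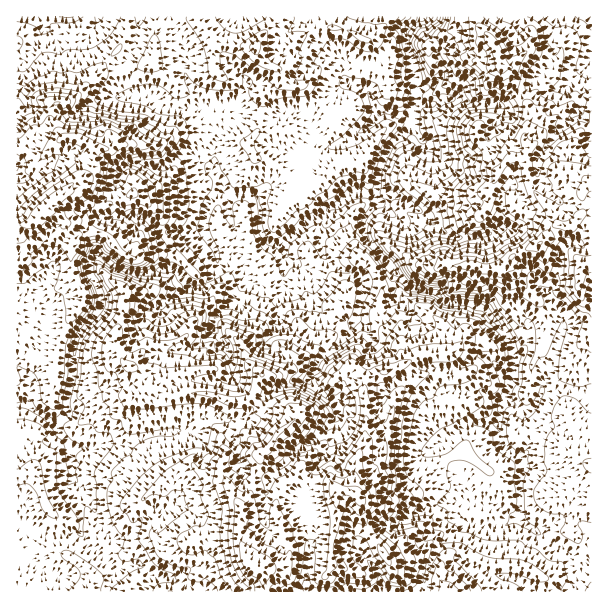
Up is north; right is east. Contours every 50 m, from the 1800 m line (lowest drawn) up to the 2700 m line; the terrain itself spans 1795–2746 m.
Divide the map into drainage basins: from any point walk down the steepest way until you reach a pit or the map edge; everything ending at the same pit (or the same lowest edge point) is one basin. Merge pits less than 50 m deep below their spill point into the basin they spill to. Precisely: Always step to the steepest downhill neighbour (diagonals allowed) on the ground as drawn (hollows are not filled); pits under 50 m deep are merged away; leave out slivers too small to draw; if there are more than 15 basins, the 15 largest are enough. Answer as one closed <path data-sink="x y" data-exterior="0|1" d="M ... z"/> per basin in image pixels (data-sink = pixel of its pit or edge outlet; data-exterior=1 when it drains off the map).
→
<path data-sink="422 17" data-exterior="1" d="M476 16l-195 0-1 4-20 18-5 10-18-2-24-6-15-24-42 0-4 43-3 5-20 6-22-2-14 10-13 16-12 8-11 1-3 4-4 18 13 13 14 0 12 6 5 5 0 18-5 8-15 7-39 40-19 3 1 367 575-1 0-408-4-1-6 9 2 18-6 9-8 8-12-2-6-14-20-22-4-12-2-21 3-8-5-6 5-21-1-15-12-16-4-18-12-8-1-9-6-12-13-15z"/><path data-sink="591 17" data-exterior="1" d="M591 16l-115 1 4 10 13 15 6 12 1 9 12 8 4 18 12 16 1 15-5 21 5 6-3 8 0 12 6 21 20 22 6 14 5 2 7 0 13-14 1-9-2-12 6-9 4 0z"/><path data-sink="68 17" data-exterior="1" d="M155 16l-139 1 0 90 16 18 1 14 6 0 11 6 13-6-13-14 4-18 3-4 11-1 12-8 8-11 16-13 25 0 17-4 5-4 5-27z"/><path data-sink="17 167" data-exterior="1" d="M77 138l-12 0-12 7-14-6-7 0-8 6-8 2 1 77 10 0 8-2 39-40 17-9 3-6 0-18-5-5z"/><path data-sink="243 17" data-exterior="1" d="M279 16l-80 1 14 23 24 6 18 2 5-10 20-18z"/>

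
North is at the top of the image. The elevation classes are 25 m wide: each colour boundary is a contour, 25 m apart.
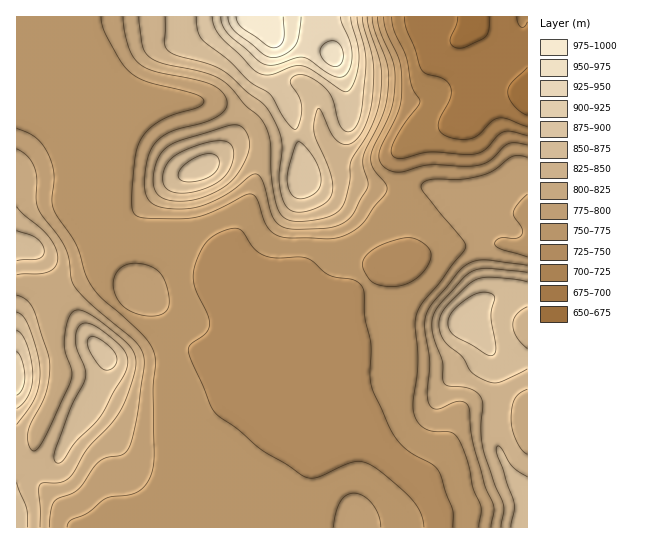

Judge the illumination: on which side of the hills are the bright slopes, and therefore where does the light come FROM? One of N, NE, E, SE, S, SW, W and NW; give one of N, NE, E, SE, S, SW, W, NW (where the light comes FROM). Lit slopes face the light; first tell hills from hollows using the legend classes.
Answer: SE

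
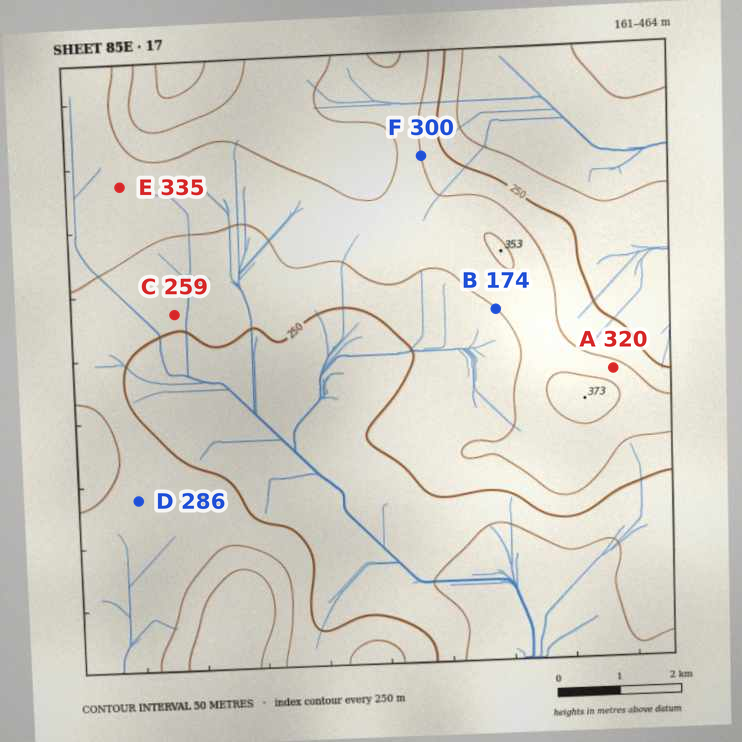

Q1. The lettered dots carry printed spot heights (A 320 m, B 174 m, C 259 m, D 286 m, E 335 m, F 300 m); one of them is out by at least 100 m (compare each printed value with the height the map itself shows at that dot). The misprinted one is B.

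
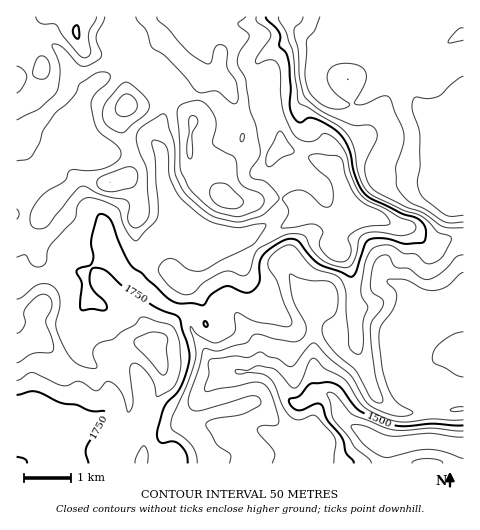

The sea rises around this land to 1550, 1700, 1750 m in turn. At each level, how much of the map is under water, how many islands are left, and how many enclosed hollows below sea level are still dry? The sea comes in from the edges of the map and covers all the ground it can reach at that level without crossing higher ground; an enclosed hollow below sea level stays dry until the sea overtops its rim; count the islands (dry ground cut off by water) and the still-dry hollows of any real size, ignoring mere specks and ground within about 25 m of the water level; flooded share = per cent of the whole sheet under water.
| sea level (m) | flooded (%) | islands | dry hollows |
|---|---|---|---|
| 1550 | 8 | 0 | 0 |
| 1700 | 38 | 0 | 0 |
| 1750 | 48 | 0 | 0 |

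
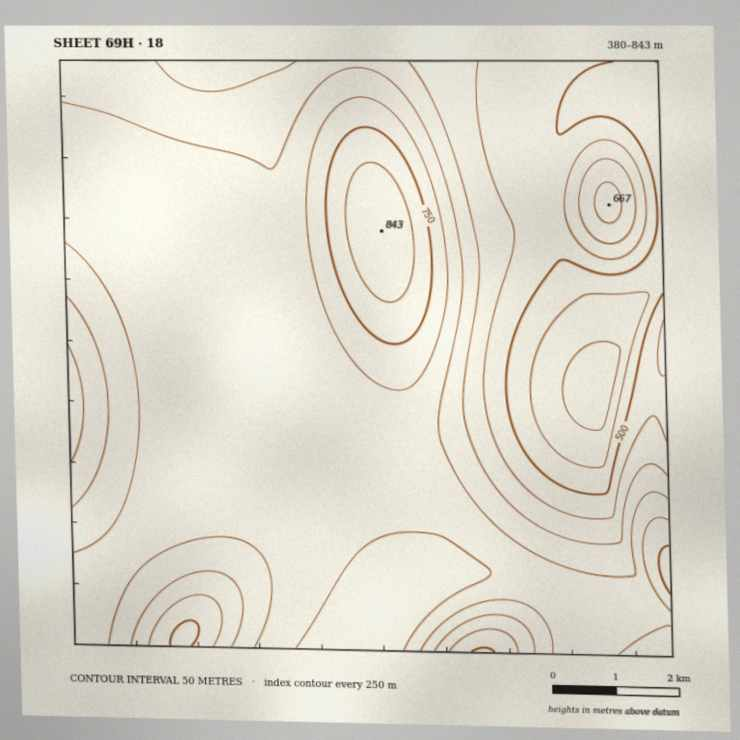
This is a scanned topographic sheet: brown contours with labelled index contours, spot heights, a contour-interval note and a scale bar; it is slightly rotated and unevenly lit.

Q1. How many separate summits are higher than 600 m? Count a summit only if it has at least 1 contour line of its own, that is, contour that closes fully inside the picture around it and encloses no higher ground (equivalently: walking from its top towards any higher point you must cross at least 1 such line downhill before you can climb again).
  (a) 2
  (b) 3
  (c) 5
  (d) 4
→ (a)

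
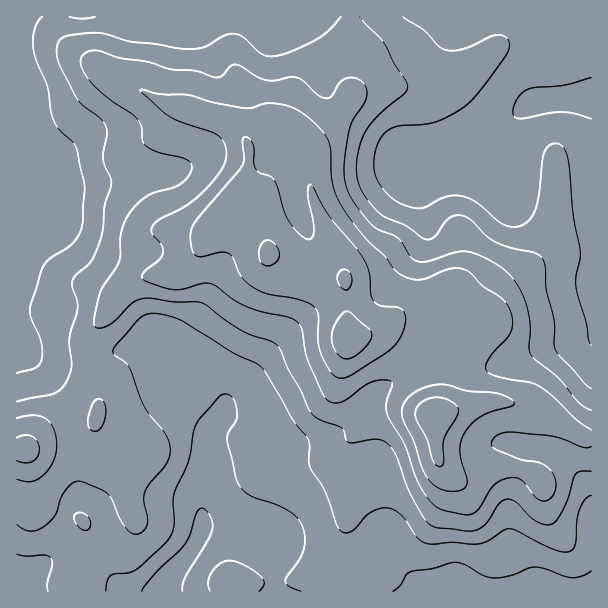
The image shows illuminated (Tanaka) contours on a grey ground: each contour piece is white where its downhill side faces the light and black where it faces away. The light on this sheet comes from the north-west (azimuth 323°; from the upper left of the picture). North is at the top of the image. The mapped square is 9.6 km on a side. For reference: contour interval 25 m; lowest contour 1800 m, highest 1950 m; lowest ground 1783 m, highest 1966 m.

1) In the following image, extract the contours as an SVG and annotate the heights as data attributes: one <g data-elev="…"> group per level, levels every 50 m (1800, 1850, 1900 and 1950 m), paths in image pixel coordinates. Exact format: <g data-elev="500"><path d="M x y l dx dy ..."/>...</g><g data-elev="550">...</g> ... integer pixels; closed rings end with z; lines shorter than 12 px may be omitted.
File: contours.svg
<g data-elev="1800"><path d="M142 591l15-19 27-27 6-11 7-22 3-3 3-1 4 4 4 6 1 12-5 12-22 36-2 7-1 6"/><path d="M591 119l-18-6-12-1-42 7-4-2-2-6 5-13 4-5 6-4 36-4 27-7"/></g><g data-elev="1850"><path d="M82 530l4 0 3-1 2-4-1-4-4-7-8-1-3 2-1 4 3 6z"/><path d="M17 524l7 6 6 1 6-1 8-3 11-12 5-15 6-11 6-6 6-2 21 8 9 5 5 7 8 20 10 12 7 1 8-6 2-9-4-18 1-9 5-9 17-21 3-7 0-9-6-14-20-25-15-40-4-5-11-7-1-4 3-6 22-25 6-5 8-2 14 2 16 6 49 31 24 11 8 6 30 51 15 20 2 6-1 13 1 8 15 24 13 36 6 6 4 0 6-3 12-14 6-4 8-3 7-1 8 2 6 5 16 23 11 6 24-2 19 2 9 0 9-4 15-10 6-1 41 19 9 3 7 1 5-2 3-5 2-26 3-12 5-8 6-4"/><path d="M591 388l-7-5-29-33-1-6 0-24-8-30-1-26-5-8-6-3-24-5-15-6-9-6-16-17-9-4-6 1-5 2-16 19-5 2-4 0-20-14-24-10-9-9-9-12-5-12-2-12 2-17 4-15 10-16 14-14 19-15 3-7-24-44-25-25"/><path d="M341 17l-12 13-12 9-26 12-18 5-6 0-6-2-18-17-9-3-10 2-20 11-12 2-13-1-24-4-24-2-33-9-27 2-11 4-3 9 1 11 17 36 6 9 18 13 7 9 1 8-4 25 8 20 0 6-6 19-2 27-7 20-6 11-14 13-4 7 0 5 5 13 1 8-8 28 2 29-4 13-6 10-7 5-38 9"/></g><g data-elev="1900"><path d="M17 461l9 2 7-2 5-5 1-7-2-8-5-5-8-1-7 3"/><path d="M591 430l-15-10-22-23-15-11-9-4-32-5-8-3-4-3 0-5 3-7 18-21 5-11 1-7-3-9-9-13-17-11-13-14-9-4-13 0-27 10-8 0-9-2-9-6-12-16-18-16-21-27-9-18-4-15-1-29-3-10-7-11-15-13-13-8-14-4-13-1-14 5-7 0-32-6-24-7-28-1-18-4-3 0 21 20 10 8 47 17 6 8 3 10-2 9-4 8-18 22-17 14-26 13-7 6-1 8 9 12 2 7-4 8-16 13-1 5 2 2 18 7 12 3 11-1 18-6 7 0 7 4 17 13 12 6 48 14 5 4 3 5 4 24 4 12 13 29 7 8 6 1 8-2 20-15 10-5 10-1 7 1 1 5-6 18 2 12 17 28 10 30 6 14 10 14 10 7 23 6 9-1 7-7 14-22 7-5 9-2 6 0 6 3 12 15 6 4 6 1 6-5 3-5 1-8-1-6-4-6-11-8-19-3-26-11-3-3 0-5 3-4 5-3 13-2 36 4 14 3 19 8 9-1"/></g><g data-elev="1950"><path d="M436 465l5 1 2-2 1-24 15-29-2-4-4-5-9-4-7-1-8 1-7 4-6 6-1 6 2 8 10 18 5 19z"/><path d="M345 359l8-2 8-6 8-9 3-7-3-6-18-16-4-2-5 3-6 8-4 14 0 8 4 7 5 6z"/><path d="M344 290l3 0 3-2 2-9-2-7-6-3-5 3-2 6 2 7z"/><path d="M266 266l9-3 3-3 1-5-3-9-7-6-7 3-3 9 1 9z"/></g>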